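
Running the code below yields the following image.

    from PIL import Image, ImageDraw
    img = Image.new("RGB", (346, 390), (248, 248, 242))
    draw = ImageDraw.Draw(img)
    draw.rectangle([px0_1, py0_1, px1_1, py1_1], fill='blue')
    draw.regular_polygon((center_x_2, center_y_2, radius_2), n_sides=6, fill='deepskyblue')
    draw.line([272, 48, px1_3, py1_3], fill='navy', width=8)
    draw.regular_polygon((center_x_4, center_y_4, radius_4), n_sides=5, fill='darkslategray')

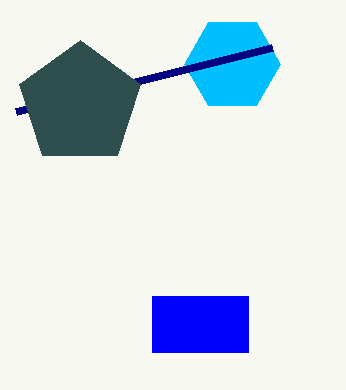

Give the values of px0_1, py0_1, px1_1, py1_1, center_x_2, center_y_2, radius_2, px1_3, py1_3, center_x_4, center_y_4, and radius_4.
px0_1 = 152
py0_1 = 296
px1_1 = 248
py1_1 = 352
center_x_2 = 232
center_y_2 = 64
radius_2 = 48
px1_3 = 16
py1_3 = 112
center_x_4 = 80
center_y_4 = 104
radius_4 = 64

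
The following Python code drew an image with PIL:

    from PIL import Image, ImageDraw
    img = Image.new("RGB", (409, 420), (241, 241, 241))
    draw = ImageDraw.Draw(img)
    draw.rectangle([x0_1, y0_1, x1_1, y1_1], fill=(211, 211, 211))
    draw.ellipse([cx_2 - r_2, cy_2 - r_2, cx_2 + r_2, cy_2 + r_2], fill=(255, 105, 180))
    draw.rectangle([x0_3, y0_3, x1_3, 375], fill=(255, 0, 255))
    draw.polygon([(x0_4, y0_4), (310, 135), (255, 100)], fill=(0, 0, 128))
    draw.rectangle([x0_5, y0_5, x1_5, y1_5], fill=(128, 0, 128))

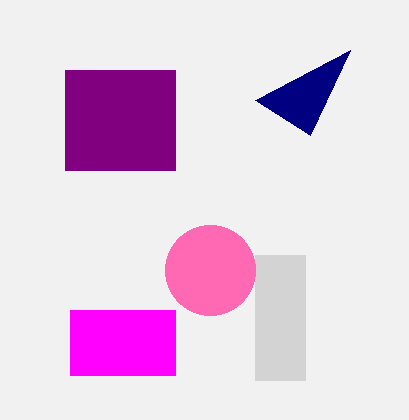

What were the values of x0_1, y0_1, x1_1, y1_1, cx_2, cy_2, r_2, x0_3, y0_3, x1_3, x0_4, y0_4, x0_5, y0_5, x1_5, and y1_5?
x0_1 = 255
y0_1 = 255
x1_1 = 305
y1_1 = 380
cx_2 = 210
cy_2 = 270
r_2 = 45
x0_3 = 70
y0_3 = 310
x1_3 = 175
x0_4 = 350
y0_4 = 50
x0_5 = 65
y0_5 = 70
x1_5 = 175
y1_5 = 170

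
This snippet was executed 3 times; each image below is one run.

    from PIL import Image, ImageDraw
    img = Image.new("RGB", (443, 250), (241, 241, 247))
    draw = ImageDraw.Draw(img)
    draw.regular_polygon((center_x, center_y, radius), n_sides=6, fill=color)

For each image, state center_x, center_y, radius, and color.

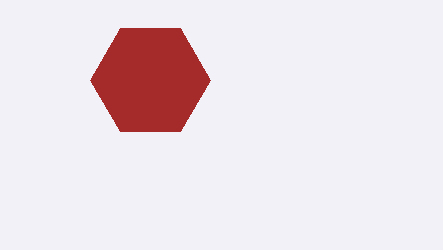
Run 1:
center_x = 150; center_y = 80; radius = 60; color = 'brown'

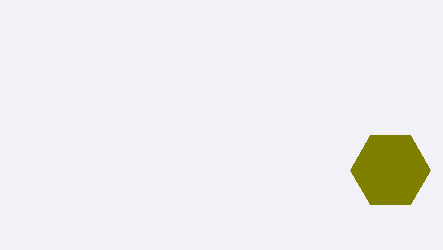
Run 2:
center_x = 390
center_y = 170
radius = 40
color = 'olive'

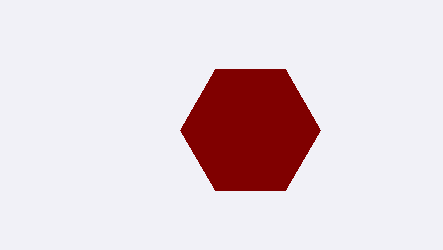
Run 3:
center_x = 250; center_y = 130; radius = 70; color = 'maroon'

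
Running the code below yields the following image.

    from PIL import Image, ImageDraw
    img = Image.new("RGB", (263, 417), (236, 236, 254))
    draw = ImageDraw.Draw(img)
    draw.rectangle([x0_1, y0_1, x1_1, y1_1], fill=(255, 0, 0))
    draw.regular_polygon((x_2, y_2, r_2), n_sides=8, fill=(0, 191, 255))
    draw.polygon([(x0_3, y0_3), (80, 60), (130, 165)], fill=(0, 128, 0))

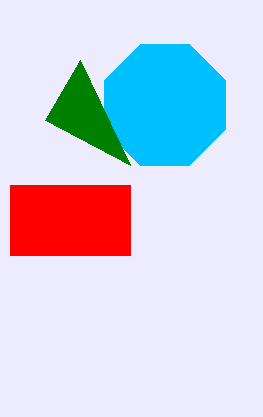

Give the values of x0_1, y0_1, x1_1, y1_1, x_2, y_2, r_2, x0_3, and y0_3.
x0_1 = 10, y0_1 = 185, x1_1 = 130, y1_1 = 255, x_2 = 165, y_2 = 105, r_2 = 65, x0_3 = 45, y0_3 = 120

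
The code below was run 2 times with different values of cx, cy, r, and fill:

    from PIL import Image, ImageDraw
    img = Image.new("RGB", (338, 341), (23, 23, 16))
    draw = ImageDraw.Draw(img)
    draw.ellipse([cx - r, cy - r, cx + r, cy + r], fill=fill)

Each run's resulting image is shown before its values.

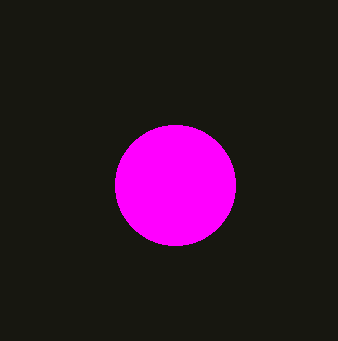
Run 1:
cx = 175; cy = 185; r = 60; fill = 'magenta'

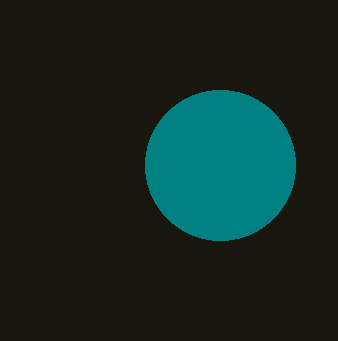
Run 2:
cx = 220
cy = 165
r = 75
fill = 'teal'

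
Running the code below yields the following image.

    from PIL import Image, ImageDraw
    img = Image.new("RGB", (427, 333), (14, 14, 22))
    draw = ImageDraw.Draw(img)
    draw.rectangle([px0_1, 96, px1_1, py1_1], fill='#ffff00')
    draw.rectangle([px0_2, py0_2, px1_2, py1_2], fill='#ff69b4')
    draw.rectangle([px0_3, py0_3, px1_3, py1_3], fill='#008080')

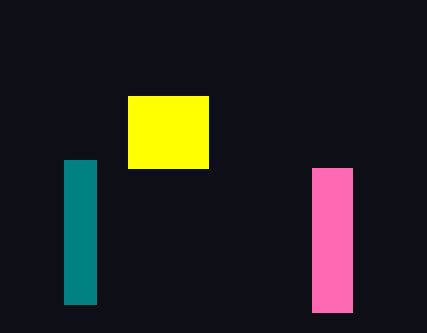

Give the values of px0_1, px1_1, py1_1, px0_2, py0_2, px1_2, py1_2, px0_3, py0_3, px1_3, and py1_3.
px0_1 = 128; px1_1 = 208; py1_1 = 168; px0_2 = 312; py0_2 = 168; px1_2 = 352; py1_2 = 312; px0_3 = 64; py0_3 = 160; px1_3 = 96; py1_3 = 304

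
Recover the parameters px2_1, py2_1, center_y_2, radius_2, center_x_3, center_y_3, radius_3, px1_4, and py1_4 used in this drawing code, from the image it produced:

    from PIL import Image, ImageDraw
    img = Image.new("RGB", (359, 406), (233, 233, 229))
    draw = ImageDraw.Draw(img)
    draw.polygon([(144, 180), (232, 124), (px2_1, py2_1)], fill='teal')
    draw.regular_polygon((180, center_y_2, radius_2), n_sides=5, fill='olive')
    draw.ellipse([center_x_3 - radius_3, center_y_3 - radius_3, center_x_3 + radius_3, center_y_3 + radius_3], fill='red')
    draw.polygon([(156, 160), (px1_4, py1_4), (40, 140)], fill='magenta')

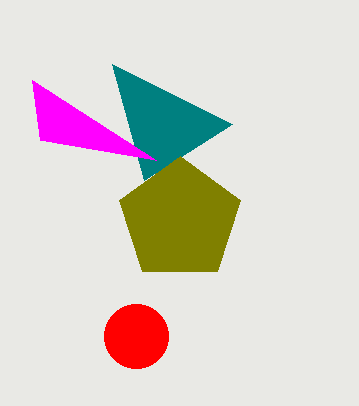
px2_1 = 112
py2_1 = 64
center_y_2 = 220
radius_2 = 64
center_x_3 = 136
center_y_3 = 336
radius_3 = 32
px1_4 = 32
py1_4 = 80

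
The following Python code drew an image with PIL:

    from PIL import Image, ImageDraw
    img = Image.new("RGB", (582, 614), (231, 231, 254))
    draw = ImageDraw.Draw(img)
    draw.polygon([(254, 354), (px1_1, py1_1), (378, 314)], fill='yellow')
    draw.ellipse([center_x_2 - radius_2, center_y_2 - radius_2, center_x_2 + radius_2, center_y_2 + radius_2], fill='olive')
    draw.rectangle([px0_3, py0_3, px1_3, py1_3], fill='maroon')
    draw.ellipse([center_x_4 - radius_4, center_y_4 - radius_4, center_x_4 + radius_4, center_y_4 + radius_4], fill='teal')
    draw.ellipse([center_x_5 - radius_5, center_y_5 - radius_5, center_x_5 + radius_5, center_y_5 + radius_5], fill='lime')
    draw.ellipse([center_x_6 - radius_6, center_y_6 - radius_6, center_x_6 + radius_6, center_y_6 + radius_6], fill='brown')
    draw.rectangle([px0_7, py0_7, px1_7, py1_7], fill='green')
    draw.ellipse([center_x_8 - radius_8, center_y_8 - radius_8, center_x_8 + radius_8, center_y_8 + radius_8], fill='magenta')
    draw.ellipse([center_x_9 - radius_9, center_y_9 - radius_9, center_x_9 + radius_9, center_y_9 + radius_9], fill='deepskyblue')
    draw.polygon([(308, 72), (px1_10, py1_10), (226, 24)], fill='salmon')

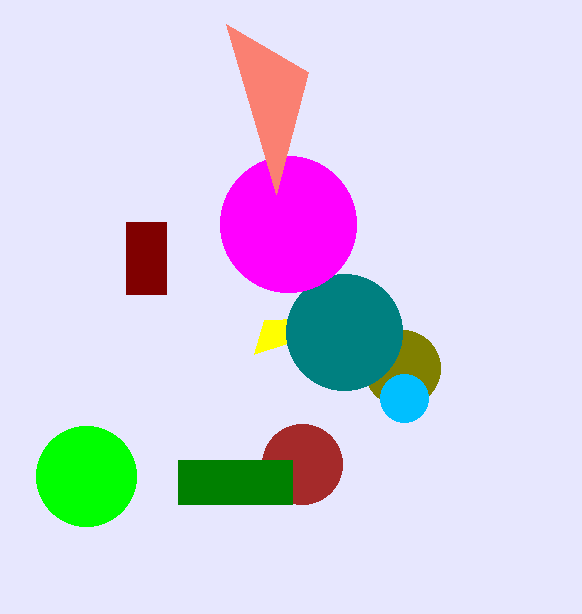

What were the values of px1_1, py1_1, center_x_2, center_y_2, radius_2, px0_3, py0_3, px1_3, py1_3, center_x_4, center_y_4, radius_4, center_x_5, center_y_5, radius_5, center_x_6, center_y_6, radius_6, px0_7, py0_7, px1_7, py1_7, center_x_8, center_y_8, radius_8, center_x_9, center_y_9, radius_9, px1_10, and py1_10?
px1_1 = 264; py1_1 = 320; center_x_2 = 402; center_y_2 = 368; radius_2 = 38; px0_3 = 126; py0_3 = 222; px1_3 = 166; py1_3 = 294; center_x_4 = 344; center_y_4 = 332; radius_4 = 58; center_x_5 = 86; center_y_5 = 476; radius_5 = 50; center_x_6 = 302; center_y_6 = 464; radius_6 = 40; px0_7 = 178; py0_7 = 460; px1_7 = 292; py1_7 = 504; center_x_8 = 288; center_y_8 = 224; radius_8 = 68; center_x_9 = 404; center_y_9 = 398; radius_9 = 24; px1_10 = 276; py1_10 = 194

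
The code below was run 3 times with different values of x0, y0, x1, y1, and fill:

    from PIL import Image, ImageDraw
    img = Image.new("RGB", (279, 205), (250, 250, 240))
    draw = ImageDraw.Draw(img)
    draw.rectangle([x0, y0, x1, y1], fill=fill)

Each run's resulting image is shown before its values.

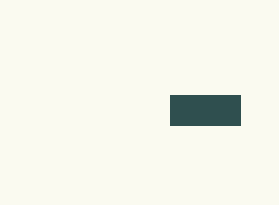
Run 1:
x0 = 170, y0 = 95, x1 = 240, y1 = 125, fill = 'darkslategray'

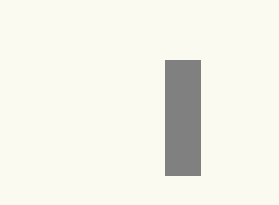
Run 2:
x0 = 165; y0 = 60; x1 = 200; y1 = 175; fill = 'gray'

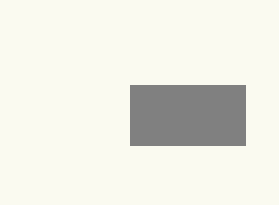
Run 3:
x0 = 130, y0 = 85, x1 = 245, y1 = 145, fill = 'gray'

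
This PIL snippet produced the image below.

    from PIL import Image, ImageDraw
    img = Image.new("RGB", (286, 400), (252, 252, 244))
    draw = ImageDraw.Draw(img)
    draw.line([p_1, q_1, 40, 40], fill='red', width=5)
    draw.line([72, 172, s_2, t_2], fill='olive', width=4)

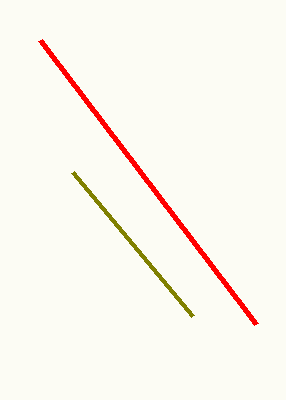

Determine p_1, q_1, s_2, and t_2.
p_1 = 256, q_1 = 324, s_2 = 192, t_2 = 316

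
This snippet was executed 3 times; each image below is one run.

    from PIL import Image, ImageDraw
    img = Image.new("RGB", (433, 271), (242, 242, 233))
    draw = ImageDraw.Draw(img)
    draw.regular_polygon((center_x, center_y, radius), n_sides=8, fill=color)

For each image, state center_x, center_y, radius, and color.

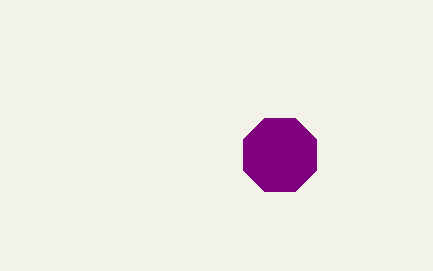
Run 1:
center_x = 280, center_y = 155, radius = 40, color = 'purple'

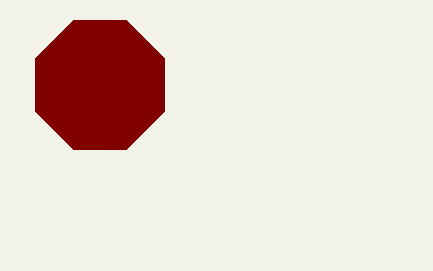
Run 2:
center_x = 100; center_y = 85; radius = 70; color = 'maroon'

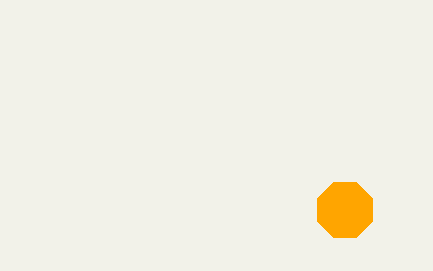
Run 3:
center_x = 345
center_y = 210
radius = 30
color = 'orange'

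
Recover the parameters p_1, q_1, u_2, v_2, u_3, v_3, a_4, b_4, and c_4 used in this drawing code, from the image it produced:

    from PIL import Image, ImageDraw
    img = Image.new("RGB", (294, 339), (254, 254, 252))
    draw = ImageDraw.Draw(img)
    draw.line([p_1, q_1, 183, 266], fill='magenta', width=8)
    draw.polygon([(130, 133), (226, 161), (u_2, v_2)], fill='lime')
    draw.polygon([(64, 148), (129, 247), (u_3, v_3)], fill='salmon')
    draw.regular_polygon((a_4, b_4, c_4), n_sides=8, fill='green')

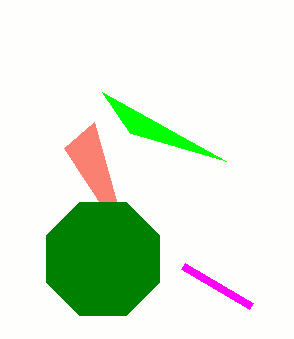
p_1 = 251
q_1 = 306
u_2 = 102
v_2 = 92
u_3 = 94
v_3 = 122
a_4 = 103
b_4 = 259
c_4 = 61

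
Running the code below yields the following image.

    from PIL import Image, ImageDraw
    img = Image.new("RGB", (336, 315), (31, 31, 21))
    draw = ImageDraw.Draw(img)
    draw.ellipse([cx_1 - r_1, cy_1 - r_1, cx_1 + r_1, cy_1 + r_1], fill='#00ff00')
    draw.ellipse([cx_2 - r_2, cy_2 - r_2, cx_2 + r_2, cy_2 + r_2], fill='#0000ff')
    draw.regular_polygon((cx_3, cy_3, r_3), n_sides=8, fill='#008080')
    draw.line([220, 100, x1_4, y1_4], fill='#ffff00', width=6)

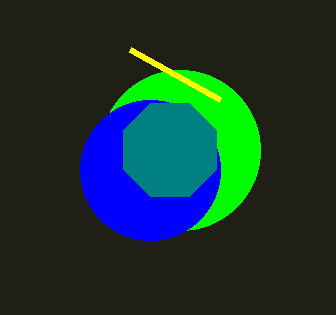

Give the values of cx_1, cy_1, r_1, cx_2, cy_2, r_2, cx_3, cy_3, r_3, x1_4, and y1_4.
cx_1 = 180; cy_1 = 150; r_1 = 80; cx_2 = 150; cy_2 = 170; r_2 = 70; cx_3 = 170; cy_3 = 150; r_3 = 50; x1_4 = 130; y1_4 = 50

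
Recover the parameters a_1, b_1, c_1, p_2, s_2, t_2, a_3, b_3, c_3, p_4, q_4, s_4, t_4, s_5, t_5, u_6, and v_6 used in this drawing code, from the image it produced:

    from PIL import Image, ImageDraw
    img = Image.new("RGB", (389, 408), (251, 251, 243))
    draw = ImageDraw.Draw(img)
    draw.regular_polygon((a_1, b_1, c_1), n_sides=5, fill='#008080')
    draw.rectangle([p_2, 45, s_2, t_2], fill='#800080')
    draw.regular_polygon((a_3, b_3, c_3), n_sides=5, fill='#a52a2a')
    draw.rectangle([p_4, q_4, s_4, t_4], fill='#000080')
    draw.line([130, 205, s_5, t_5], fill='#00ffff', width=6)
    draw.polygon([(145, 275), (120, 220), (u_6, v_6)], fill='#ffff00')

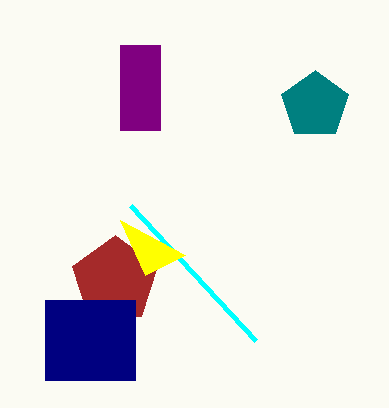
a_1 = 315, b_1 = 105, c_1 = 35, p_2 = 120, s_2 = 160, t_2 = 130, a_3 = 115, b_3 = 280, c_3 = 45, p_4 = 45, q_4 = 300, s_4 = 135, t_4 = 380, s_5 = 255, t_5 = 340, u_6 = 185, v_6 = 255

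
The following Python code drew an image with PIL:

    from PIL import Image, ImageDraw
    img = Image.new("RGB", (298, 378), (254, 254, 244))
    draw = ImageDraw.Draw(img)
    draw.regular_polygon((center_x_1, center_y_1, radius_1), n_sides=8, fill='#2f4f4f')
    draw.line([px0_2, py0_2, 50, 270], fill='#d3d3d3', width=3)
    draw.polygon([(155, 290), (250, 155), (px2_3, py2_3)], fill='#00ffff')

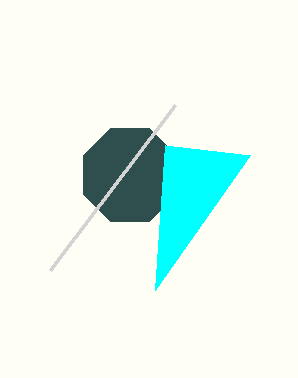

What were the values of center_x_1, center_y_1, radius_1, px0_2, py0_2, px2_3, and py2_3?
center_x_1 = 130
center_y_1 = 175
radius_1 = 50
px0_2 = 175
py0_2 = 105
px2_3 = 165
py2_3 = 145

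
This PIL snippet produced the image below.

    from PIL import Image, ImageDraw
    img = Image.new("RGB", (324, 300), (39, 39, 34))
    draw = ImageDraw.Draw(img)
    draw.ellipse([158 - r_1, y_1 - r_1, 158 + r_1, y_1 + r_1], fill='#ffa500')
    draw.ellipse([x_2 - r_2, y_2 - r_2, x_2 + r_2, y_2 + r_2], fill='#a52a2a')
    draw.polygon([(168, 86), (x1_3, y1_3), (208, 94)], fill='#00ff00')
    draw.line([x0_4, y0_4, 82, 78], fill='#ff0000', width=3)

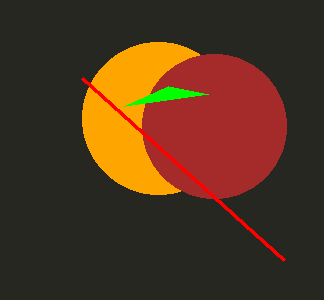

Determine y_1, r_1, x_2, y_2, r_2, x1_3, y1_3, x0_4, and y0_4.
y_1 = 118
r_1 = 76
x_2 = 214
y_2 = 126
r_2 = 72
x1_3 = 124
y1_3 = 106
x0_4 = 284
y0_4 = 260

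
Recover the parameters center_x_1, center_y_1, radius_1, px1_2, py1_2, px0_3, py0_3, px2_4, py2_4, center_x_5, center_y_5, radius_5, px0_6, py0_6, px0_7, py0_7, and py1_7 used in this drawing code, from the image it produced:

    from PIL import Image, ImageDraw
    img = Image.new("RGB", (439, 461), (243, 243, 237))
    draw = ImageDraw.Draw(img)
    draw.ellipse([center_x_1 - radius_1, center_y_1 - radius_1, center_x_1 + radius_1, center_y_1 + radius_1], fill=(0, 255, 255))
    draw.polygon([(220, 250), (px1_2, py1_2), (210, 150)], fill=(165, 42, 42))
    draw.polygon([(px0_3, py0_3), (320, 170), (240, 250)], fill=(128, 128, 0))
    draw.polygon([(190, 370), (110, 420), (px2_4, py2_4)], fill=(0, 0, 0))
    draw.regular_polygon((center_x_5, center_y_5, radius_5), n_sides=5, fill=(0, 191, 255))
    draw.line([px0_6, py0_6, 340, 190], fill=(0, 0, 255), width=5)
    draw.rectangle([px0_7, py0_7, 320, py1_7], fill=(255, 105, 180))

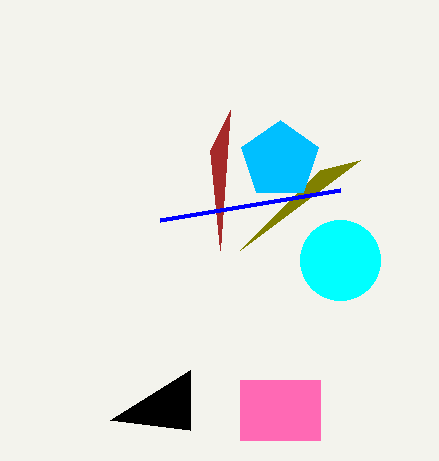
center_x_1 = 340, center_y_1 = 260, radius_1 = 40, px1_2 = 230, py1_2 = 110, px0_3 = 360, py0_3 = 160, px2_4 = 190, py2_4 = 430, center_x_5 = 280, center_y_5 = 160, radius_5 = 40, px0_6 = 160, py0_6 = 220, px0_7 = 240, py0_7 = 380, py1_7 = 440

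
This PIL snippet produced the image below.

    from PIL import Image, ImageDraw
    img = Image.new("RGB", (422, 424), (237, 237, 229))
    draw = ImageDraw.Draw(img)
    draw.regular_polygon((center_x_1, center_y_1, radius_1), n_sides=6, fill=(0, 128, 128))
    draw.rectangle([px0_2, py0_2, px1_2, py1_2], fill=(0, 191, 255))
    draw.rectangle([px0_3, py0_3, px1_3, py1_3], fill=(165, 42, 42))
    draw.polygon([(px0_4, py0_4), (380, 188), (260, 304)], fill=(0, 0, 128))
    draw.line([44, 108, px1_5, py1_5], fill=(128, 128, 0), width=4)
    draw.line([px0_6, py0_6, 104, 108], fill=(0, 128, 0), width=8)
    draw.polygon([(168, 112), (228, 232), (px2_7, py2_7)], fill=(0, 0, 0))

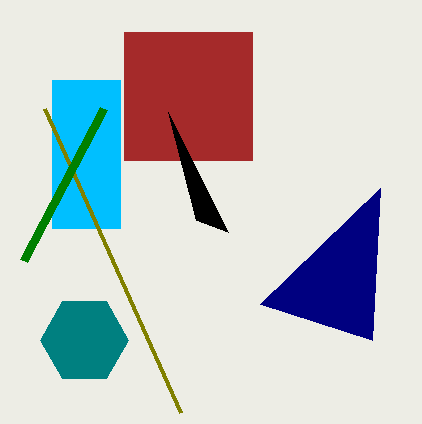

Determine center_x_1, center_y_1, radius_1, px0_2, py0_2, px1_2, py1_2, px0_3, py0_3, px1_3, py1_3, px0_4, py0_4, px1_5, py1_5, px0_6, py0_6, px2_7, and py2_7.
center_x_1 = 84
center_y_1 = 340
radius_1 = 44
px0_2 = 52
py0_2 = 80
px1_2 = 120
py1_2 = 228
px0_3 = 124
py0_3 = 32
px1_3 = 252
py1_3 = 160
px0_4 = 372
py0_4 = 340
px1_5 = 180
py1_5 = 412
px0_6 = 24
py0_6 = 260
px2_7 = 196
py2_7 = 220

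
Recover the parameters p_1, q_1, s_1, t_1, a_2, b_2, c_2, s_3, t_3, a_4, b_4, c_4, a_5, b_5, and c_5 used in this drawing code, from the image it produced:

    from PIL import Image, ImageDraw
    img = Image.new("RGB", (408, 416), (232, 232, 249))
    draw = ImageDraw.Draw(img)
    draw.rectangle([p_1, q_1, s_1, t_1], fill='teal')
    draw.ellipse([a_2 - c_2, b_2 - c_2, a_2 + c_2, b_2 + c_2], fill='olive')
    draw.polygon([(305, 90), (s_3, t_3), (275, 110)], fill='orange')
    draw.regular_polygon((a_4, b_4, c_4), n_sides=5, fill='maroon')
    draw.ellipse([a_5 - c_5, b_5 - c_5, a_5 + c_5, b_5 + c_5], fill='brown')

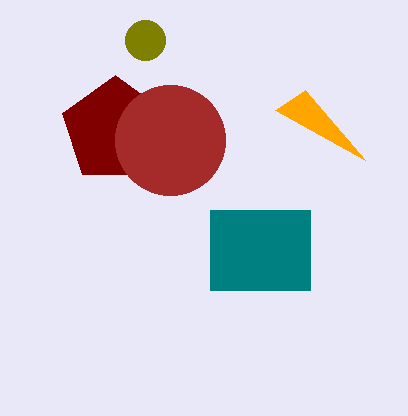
p_1 = 210; q_1 = 210; s_1 = 310; t_1 = 290; a_2 = 145; b_2 = 40; c_2 = 20; s_3 = 365; t_3 = 160; a_4 = 115; b_4 = 130; c_4 = 55; a_5 = 170; b_5 = 140; c_5 = 55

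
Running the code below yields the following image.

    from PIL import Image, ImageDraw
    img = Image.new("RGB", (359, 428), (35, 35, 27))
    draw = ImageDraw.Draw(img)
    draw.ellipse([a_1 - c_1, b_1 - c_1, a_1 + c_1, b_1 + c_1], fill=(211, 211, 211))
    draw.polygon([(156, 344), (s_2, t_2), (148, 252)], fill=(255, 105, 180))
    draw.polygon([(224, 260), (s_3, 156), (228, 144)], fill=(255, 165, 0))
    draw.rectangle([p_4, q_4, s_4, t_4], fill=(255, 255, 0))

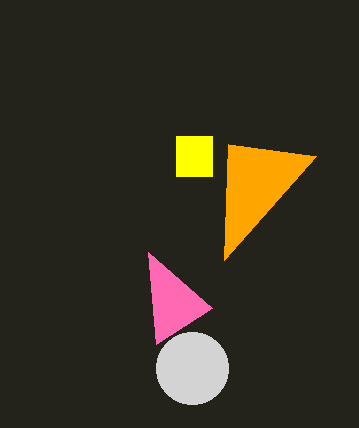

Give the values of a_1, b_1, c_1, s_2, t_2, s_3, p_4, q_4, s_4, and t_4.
a_1 = 192, b_1 = 368, c_1 = 36, s_2 = 212, t_2 = 308, s_3 = 316, p_4 = 176, q_4 = 136, s_4 = 212, t_4 = 176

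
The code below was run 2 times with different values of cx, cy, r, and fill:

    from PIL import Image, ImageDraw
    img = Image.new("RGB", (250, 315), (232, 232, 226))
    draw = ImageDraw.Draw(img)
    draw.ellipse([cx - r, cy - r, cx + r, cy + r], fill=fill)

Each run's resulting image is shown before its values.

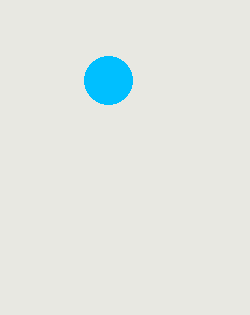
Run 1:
cx = 108; cy = 80; r = 24; fill = 'deepskyblue'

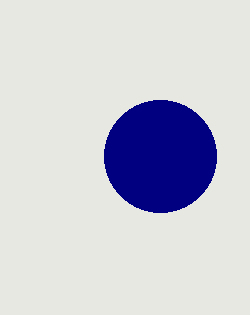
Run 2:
cx = 160; cy = 156; r = 56; fill = 'navy'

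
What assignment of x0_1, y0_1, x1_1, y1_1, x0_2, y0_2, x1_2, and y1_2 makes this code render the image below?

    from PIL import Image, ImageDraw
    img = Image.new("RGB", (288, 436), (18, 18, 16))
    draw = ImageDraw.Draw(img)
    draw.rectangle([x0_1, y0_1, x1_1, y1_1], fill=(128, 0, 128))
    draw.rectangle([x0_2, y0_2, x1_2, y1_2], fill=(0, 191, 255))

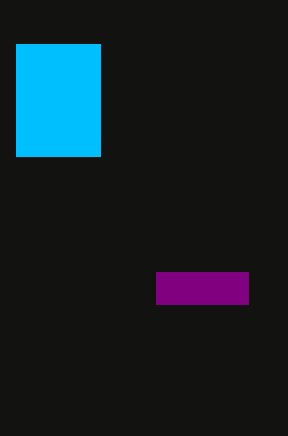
x0_1 = 156, y0_1 = 272, x1_1 = 248, y1_1 = 304, x0_2 = 16, y0_2 = 44, x1_2 = 100, y1_2 = 156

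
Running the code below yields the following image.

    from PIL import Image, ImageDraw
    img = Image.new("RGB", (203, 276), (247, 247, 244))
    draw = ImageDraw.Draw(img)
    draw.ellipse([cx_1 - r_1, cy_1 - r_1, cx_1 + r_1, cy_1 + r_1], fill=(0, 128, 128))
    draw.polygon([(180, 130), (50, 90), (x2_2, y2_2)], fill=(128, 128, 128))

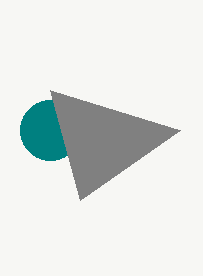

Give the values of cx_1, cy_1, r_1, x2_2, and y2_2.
cx_1 = 50
cy_1 = 130
r_1 = 30
x2_2 = 80
y2_2 = 200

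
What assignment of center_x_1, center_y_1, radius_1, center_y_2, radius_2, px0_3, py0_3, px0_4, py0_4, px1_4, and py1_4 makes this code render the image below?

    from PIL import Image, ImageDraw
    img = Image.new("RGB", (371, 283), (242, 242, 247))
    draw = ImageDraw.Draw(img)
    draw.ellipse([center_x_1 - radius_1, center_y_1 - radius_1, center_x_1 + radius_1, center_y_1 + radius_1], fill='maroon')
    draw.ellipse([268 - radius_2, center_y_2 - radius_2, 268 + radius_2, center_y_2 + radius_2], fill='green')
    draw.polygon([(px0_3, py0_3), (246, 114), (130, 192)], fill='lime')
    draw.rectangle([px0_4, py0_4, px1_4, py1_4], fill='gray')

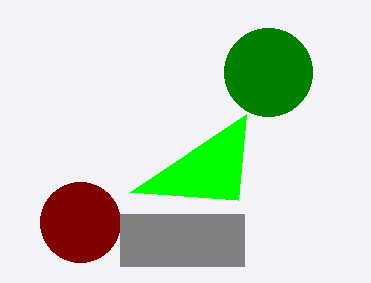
center_x_1 = 80, center_y_1 = 222, radius_1 = 40, center_y_2 = 72, radius_2 = 44, px0_3 = 238, py0_3 = 200, px0_4 = 120, py0_4 = 214, px1_4 = 244, py1_4 = 266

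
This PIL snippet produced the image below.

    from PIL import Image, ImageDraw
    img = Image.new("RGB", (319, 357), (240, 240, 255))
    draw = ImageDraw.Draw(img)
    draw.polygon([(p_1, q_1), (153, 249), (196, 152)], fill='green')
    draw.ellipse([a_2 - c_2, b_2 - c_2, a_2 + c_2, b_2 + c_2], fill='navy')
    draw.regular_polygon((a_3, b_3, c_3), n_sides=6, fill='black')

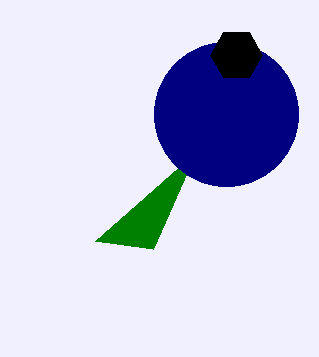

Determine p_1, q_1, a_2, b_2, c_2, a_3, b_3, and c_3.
p_1 = 95, q_1 = 241, a_2 = 226, b_2 = 114, c_2 = 72, a_3 = 236, b_3 = 55, c_3 = 26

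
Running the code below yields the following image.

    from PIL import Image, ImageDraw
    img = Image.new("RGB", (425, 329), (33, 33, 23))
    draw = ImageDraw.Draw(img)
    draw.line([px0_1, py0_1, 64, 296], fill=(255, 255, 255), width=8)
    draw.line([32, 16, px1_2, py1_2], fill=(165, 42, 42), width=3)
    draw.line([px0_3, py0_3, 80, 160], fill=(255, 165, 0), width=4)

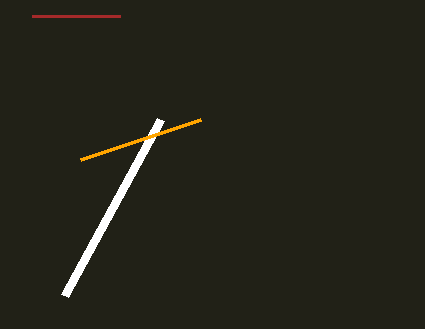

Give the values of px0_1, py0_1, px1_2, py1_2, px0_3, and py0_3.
px0_1 = 160, py0_1 = 120, px1_2 = 120, py1_2 = 16, px0_3 = 200, py0_3 = 120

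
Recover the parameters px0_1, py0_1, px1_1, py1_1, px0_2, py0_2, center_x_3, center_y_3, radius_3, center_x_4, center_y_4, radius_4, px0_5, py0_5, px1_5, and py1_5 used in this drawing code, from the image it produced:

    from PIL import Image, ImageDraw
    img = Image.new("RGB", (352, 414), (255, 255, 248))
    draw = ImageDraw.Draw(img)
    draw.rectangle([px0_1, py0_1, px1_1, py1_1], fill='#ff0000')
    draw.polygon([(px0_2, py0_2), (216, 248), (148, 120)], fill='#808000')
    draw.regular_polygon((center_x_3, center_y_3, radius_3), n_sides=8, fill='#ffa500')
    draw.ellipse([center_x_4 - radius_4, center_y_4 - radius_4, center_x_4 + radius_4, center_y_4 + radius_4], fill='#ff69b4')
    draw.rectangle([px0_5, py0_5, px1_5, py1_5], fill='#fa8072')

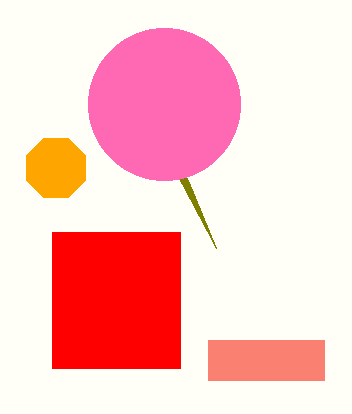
px0_1 = 52; py0_1 = 232; px1_1 = 180; py1_1 = 368; px0_2 = 188; py0_2 = 180; center_x_3 = 56; center_y_3 = 168; radius_3 = 32; center_x_4 = 164; center_y_4 = 104; radius_4 = 76; px0_5 = 208; py0_5 = 340; px1_5 = 324; py1_5 = 380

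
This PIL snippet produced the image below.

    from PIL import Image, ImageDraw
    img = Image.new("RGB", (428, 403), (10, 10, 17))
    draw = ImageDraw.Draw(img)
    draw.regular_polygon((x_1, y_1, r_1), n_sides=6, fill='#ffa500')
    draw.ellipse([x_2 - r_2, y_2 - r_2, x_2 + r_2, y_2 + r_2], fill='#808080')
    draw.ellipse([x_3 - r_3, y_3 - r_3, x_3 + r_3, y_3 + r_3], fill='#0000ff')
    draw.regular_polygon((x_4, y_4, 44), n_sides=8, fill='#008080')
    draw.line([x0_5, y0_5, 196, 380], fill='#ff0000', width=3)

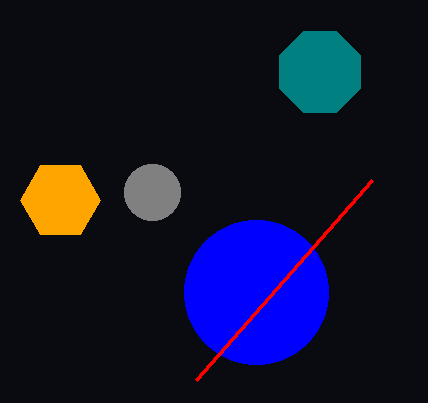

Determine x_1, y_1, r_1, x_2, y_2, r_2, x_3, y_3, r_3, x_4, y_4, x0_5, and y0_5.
x_1 = 60; y_1 = 200; r_1 = 40; x_2 = 152; y_2 = 192; r_2 = 28; x_3 = 256; y_3 = 292; r_3 = 72; x_4 = 320; y_4 = 72; x0_5 = 372; y0_5 = 180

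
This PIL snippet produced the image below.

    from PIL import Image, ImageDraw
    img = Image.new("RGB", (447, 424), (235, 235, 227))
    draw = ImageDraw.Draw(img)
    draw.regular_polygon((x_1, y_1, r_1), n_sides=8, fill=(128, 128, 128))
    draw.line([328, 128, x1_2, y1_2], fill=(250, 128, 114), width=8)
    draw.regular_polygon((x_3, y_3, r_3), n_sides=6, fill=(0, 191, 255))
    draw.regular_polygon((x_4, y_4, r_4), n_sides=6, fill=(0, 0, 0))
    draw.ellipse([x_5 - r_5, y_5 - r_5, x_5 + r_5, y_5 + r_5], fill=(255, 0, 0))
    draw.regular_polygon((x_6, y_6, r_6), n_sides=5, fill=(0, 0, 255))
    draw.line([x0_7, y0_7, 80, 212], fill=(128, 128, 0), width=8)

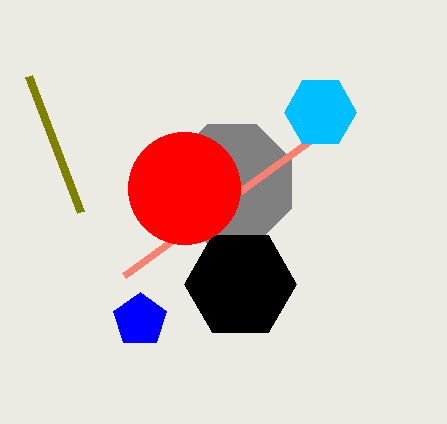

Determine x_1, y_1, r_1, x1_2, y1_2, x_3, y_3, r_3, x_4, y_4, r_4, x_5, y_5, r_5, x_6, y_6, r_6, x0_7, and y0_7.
x_1 = 232, y_1 = 184, r_1 = 64, x1_2 = 124, y1_2 = 276, x_3 = 320, y_3 = 112, r_3 = 36, x_4 = 240, y_4 = 284, r_4 = 56, x_5 = 184, y_5 = 188, r_5 = 56, x_6 = 140, y_6 = 320, r_6 = 28, x0_7 = 28, y0_7 = 76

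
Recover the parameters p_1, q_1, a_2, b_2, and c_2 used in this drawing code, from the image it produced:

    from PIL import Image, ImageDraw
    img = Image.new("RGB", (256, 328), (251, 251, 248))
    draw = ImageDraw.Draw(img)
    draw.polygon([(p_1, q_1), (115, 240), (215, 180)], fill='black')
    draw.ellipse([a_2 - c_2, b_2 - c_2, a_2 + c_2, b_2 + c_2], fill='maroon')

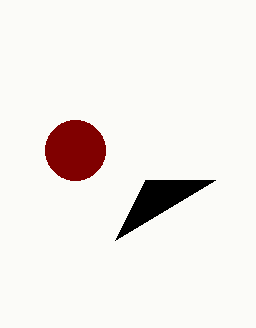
p_1 = 145
q_1 = 180
a_2 = 75
b_2 = 150
c_2 = 30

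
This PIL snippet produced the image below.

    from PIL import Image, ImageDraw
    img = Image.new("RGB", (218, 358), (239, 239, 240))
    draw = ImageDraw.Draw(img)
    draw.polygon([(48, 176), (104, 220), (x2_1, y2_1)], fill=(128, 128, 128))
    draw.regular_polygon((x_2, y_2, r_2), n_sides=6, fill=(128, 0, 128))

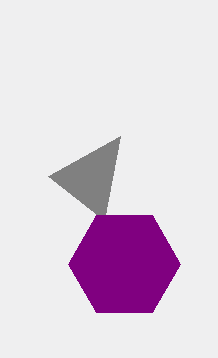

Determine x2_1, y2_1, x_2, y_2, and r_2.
x2_1 = 120; y2_1 = 136; x_2 = 124; y_2 = 264; r_2 = 56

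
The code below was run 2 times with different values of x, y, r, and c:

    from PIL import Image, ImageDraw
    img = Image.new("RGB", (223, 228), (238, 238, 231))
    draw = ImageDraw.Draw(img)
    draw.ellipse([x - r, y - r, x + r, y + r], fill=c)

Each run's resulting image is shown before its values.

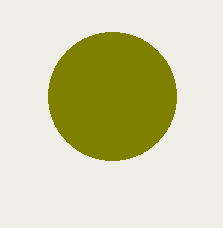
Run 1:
x = 112; y = 96; r = 64; c = 'olive'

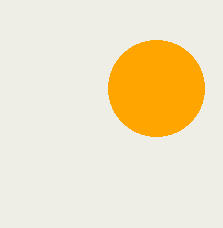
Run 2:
x = 156
y = 88
r = 48
c = 'orange'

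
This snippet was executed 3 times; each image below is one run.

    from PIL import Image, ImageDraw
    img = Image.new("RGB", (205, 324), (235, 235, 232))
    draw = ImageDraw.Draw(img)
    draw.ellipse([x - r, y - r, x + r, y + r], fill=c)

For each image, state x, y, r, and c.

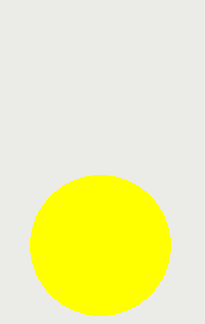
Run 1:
x = 100; y = 245; r = 70; c = 'yellow'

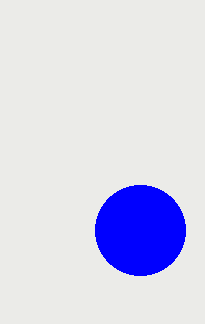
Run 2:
x = 140, y = 230, r = 45, c = 'blue'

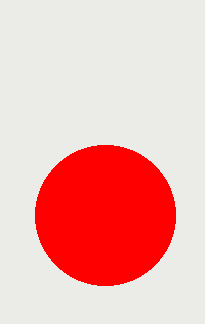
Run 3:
x = 105, y = 215, r = 70, c = 'red'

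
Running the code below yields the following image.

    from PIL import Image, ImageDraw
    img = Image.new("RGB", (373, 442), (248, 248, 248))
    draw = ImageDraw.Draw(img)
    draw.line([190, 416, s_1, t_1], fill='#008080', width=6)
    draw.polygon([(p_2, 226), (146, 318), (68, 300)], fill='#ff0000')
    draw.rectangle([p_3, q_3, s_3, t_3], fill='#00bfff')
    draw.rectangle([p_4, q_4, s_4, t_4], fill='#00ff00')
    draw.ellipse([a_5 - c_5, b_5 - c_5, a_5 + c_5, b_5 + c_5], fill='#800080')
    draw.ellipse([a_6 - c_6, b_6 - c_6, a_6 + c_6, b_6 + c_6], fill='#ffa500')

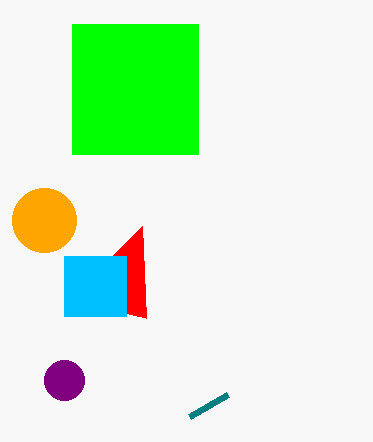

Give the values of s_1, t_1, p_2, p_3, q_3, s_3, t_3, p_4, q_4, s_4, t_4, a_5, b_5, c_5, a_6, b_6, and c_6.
s_1 = 228
t_1 = 394
p_2 = 142
p_3 = 64
q_3 = 256
s_3 = 126
t_3 = 316
p_4 = 72
q_4 = 24
s_4 = 198
t_4 = 154
a_5 = 64
b_5 = 380
c_5 = 20
a_6 = 44
b_6 = 220
c_6 = 32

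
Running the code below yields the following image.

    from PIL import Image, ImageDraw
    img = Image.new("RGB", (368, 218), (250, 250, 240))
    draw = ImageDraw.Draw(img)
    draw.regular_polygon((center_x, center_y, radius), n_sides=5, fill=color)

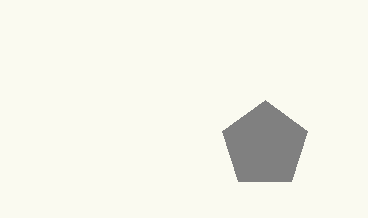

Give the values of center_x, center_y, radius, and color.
center_x = 265, center_y = 145, radius = 45, color = 'gray'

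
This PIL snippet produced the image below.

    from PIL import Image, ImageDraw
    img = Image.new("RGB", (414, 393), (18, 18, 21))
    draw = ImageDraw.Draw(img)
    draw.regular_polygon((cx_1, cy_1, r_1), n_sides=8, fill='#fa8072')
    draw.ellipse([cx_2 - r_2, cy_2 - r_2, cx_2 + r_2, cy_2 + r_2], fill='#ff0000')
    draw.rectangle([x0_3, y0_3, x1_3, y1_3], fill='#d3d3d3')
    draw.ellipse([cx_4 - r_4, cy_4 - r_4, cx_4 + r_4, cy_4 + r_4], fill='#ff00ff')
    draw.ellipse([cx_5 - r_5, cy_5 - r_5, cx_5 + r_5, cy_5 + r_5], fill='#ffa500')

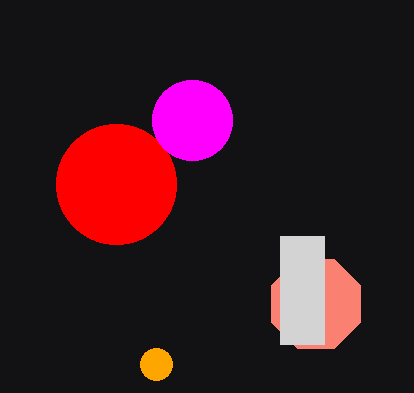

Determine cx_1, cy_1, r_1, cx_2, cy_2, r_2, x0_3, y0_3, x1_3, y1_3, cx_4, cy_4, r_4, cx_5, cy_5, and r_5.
cx_1 = 316; cy_1 = 304; r_1 = 48; cx_2 = 116; cy_2 = 184; r_2 = 60; x0_3 = 280; y0_3 = 236; x1_3 = 324; y1_3 = 344; cx_4 = 192; cy_4 = 120; r_4 = 40; cx_5 = 156; cy_5 = 364; r_5 = 16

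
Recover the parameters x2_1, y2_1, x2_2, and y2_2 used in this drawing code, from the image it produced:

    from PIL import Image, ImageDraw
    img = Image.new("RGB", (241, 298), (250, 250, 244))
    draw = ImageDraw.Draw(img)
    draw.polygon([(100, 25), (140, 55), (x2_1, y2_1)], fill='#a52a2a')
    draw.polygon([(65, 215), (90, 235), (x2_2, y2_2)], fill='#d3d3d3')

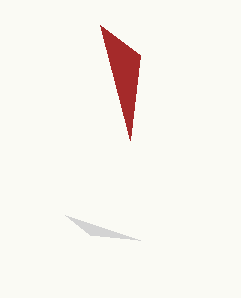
x2_1 = 130
y2_1 = 140
x2_2 = 140
y2_2 = 240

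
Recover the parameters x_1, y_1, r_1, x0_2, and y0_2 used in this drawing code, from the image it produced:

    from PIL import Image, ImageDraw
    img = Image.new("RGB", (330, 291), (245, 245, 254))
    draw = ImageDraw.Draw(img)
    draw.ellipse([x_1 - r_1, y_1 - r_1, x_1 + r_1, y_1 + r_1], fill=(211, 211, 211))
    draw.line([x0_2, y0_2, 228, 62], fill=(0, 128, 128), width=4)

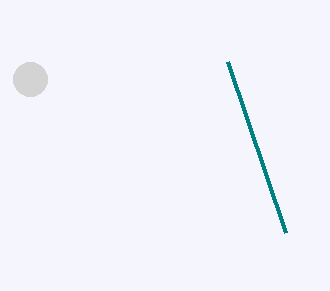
x_1 = 30; y_1 = 79; r_1 = 17; x0_2 = 286; y0_2 = 233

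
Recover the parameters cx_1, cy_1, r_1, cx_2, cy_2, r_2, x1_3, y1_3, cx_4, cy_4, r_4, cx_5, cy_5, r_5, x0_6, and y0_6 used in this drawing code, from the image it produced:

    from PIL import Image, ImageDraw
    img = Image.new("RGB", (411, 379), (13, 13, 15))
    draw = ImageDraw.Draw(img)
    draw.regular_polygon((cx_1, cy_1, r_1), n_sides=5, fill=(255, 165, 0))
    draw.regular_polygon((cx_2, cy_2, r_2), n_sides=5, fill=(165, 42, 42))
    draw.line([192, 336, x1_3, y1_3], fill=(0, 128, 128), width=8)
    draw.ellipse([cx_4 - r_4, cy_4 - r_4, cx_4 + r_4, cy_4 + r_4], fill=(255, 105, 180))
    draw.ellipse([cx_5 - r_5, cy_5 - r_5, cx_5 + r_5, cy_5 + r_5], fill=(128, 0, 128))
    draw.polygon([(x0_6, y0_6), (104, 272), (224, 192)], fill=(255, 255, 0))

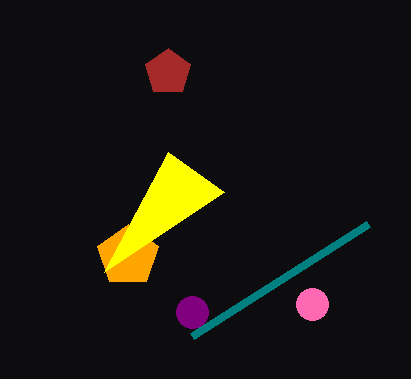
cx_1 = 128
cy_1 = 256
r_1 = 32
cx_2 = 168
cy_2 = 72
r_2 = 24
x1_3 = 368
y1_3 = 224
cx_4 = 312
cy_4 = 304
r_4 = 16
cx_5 = 192
cy_5 = 312
r_5 = 16
x0_6 = 168
y0_6 = 152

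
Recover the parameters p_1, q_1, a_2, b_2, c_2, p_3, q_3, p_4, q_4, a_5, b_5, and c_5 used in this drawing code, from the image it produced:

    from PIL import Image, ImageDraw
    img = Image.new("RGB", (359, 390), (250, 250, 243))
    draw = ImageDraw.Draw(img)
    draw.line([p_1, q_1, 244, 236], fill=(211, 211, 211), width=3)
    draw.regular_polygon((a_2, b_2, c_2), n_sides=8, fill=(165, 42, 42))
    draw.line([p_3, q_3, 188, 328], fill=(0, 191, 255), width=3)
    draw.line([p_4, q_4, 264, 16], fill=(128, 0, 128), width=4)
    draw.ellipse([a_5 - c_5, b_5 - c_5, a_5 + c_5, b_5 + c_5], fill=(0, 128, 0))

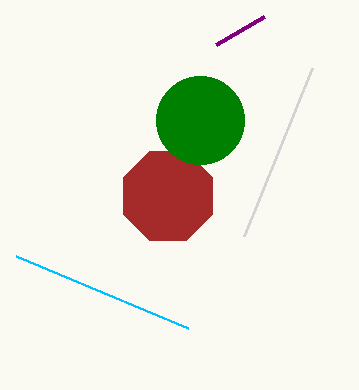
p_1 = 312
q_1 = 68
a_2 = 168
b_2 = 196
c_2 = 48
p_3 = 16
q_3 = 256
p_4 = 216
q_4 = 44
a_5 = 200
b_5 = 120
c_5 = 44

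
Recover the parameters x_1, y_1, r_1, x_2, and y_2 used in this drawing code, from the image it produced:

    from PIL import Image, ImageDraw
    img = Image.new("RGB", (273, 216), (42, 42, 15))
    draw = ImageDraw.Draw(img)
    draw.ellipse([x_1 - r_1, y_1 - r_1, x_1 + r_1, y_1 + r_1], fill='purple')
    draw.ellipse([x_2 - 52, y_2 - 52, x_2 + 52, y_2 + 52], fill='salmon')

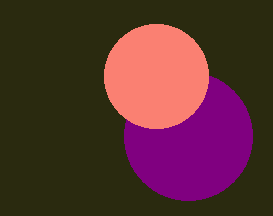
x_1 = 188, y_1 = 136, r_1 = 64, x_2 = 156, y_2 = 76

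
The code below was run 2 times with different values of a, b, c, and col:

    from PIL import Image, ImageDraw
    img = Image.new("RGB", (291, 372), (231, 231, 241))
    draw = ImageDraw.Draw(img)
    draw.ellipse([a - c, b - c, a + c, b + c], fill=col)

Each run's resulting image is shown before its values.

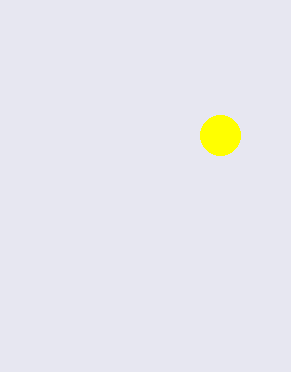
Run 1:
a = 220, b = 135, c = 20, col = 'yellow'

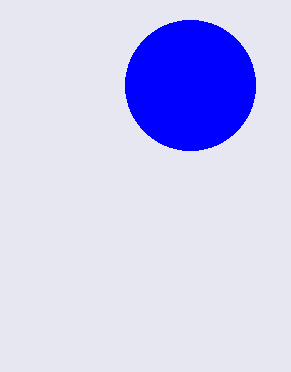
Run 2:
a = 190
b = 85
c = 65
col = 'blue'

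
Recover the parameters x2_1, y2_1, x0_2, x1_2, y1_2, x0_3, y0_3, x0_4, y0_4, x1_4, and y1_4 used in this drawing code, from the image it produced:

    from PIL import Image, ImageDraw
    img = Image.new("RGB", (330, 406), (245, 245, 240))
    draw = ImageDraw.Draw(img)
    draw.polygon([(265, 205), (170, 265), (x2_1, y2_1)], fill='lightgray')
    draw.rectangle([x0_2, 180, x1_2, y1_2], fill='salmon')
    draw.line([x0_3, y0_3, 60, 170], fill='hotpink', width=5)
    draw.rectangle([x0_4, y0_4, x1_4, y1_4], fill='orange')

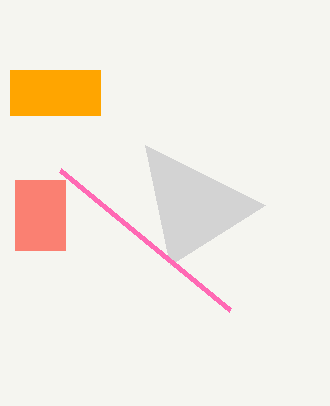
x2_1 = 145, y2_1 = 145, x0_2 = 15, x1_2 = 65, y1_2 = 250, x0_3 = 230, y0_3 = 310, x0_4 = 10, y0_4 = 70, x1_4 = 100, y1_4 = 115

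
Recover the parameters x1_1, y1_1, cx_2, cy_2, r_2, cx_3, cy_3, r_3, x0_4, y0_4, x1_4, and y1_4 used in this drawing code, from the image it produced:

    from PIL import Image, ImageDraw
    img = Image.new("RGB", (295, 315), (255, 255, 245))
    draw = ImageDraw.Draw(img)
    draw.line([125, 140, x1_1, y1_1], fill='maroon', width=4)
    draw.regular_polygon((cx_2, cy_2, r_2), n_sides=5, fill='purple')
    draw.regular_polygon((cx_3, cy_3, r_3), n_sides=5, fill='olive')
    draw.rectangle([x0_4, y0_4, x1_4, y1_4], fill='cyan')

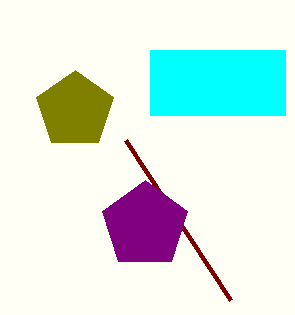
x1_1 = 230, y1_1 = 300, cx_2 = 145, cy_2 = 225, r_2 = 45, cx_3 = 75, cy_3 = 110, r_3 = 40, x0_4 = 150, y0_4 = 50, x1_4 = 285, y1_4 = 115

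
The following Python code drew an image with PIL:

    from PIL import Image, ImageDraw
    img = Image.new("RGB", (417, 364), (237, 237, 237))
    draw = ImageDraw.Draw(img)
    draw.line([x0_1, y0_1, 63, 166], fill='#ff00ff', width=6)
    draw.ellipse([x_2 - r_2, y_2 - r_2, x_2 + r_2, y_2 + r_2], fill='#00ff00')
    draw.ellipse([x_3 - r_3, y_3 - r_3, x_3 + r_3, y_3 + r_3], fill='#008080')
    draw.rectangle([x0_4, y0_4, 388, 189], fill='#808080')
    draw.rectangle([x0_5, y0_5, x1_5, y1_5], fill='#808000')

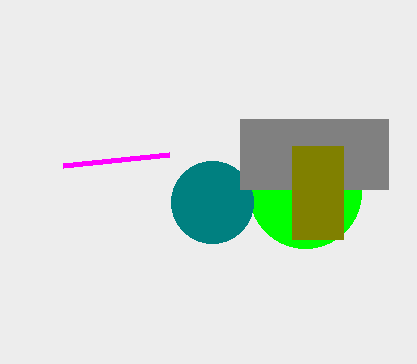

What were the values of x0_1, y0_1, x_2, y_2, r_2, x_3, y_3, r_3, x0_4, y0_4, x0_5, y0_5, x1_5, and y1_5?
x0_1 = 169, y0_1 = 155, x_2 = 305, y_2 = 192, r_2 = 56, x_3 = 212, y_3 = 202, r_3 = 41, x0_4 = 240, y0_4 = 119, x0_5 = 292, y0_5 = 146, x1_5 = 343, y1_5 = 239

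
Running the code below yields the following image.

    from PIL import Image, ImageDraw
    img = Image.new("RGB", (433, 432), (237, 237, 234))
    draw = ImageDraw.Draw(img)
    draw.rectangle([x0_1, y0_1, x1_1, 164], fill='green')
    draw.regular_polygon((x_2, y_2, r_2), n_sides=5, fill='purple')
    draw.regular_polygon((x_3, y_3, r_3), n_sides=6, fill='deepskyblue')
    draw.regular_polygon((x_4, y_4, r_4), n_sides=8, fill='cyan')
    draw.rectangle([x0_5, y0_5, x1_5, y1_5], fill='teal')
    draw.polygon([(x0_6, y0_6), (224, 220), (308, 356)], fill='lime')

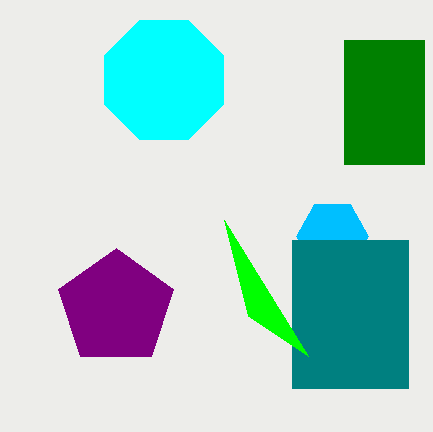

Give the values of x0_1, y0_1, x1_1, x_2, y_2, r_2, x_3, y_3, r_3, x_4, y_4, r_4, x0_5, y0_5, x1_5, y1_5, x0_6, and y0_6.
x0_1 = 344, y0_1 = 40, x1_1 = 424, x_2 = 116, y_2 = 308, r_2 = 60, x_3 = 332, y_3 = 236, r_3 = 36, x_4 = 164, y_4 = 80, r_4 = 64, x0_5 = 292, y0_5 = 240, x1_5 = 408, y1_5 = 388, x0_6 = 248, y0_6 = 316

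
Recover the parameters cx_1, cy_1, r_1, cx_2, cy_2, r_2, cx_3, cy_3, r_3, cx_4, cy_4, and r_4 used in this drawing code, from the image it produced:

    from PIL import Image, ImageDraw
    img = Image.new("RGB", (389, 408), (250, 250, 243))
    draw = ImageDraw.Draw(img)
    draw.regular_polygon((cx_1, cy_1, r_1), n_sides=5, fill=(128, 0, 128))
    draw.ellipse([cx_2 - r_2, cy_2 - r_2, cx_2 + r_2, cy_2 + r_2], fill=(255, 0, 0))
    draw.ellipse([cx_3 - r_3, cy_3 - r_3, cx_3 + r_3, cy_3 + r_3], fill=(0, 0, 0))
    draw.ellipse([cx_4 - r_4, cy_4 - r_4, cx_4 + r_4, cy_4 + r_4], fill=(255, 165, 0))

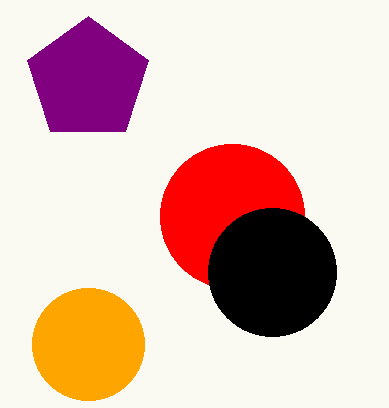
cx_1 = 88; cy_1 = 80; r_1 = 64; cx_2 = 232; cy_2 = 216; r_2 = 72; cx_3 = 272; cy_3 = 272; r_3 = 64; cx_4 = 88; cy_4 = 344; r_4 = 56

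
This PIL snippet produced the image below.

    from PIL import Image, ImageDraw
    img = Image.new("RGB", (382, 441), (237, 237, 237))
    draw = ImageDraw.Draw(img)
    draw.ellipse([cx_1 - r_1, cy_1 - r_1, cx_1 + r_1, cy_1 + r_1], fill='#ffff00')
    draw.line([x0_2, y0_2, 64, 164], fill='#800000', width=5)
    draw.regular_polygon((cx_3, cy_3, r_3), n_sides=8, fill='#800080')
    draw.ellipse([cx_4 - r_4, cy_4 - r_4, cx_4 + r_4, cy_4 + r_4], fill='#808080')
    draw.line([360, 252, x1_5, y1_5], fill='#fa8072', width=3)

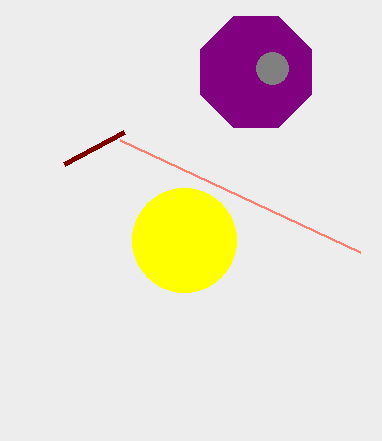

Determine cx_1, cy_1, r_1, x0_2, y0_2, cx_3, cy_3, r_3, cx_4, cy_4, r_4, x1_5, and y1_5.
cx_1 = 184, cy_1 = 240, r_1 = 52, x0_2 = 124, y0_2 = 132, cx_3 = 256, cy_3 = 72, r_3 = 60, cx_4 = 272, cy_4 = 68, r_4 = 16, x1_5 = 120, y1_5 = 140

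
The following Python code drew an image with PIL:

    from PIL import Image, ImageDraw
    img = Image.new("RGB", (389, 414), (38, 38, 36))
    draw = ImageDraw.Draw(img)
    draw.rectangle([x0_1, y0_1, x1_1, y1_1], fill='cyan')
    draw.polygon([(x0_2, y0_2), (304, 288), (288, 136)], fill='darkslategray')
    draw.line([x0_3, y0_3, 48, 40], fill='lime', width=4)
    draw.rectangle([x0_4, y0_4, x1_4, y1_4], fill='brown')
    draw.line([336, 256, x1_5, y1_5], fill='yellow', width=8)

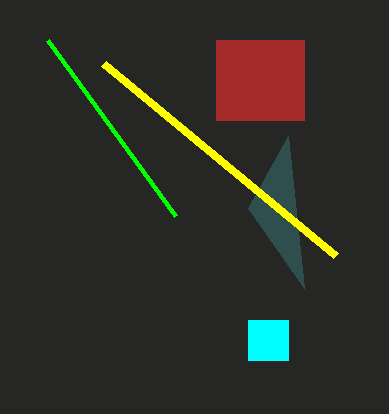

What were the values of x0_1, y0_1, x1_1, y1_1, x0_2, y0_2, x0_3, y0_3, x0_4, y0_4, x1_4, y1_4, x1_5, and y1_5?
x0_1 = 248
y0_1 = 320
x1_1 = 288
y1_1 = 360
x0_2 = 248
y0_2 = 208
x0_3 = 176
y0_3 = 216
x0_4 = 216
y0_4 = 40
x1_4 = 304
y1_4 = 120
x1_5 = 104
y1_5 = 64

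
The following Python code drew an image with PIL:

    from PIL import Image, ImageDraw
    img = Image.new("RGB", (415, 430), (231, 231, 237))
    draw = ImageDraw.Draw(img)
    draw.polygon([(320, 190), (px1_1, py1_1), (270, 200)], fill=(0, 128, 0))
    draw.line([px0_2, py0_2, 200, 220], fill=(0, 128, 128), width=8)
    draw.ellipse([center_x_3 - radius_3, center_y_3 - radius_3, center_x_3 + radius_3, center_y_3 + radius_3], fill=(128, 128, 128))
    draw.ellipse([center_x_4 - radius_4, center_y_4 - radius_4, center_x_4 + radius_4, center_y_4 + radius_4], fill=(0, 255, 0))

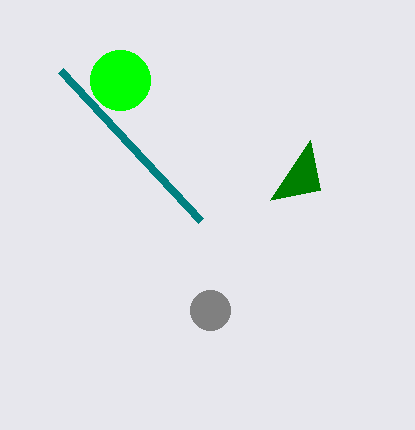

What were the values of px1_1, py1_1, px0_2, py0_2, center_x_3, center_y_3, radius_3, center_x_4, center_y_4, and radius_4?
px1_1 = 310, py1_1 = 140, px0_2 = 60, py0_2 = 70, center_x_3 = 210, center_y_3 = 310, radius_3 = 20, center_x_4 = 120, center_y_4 = 80, radius_4 = 30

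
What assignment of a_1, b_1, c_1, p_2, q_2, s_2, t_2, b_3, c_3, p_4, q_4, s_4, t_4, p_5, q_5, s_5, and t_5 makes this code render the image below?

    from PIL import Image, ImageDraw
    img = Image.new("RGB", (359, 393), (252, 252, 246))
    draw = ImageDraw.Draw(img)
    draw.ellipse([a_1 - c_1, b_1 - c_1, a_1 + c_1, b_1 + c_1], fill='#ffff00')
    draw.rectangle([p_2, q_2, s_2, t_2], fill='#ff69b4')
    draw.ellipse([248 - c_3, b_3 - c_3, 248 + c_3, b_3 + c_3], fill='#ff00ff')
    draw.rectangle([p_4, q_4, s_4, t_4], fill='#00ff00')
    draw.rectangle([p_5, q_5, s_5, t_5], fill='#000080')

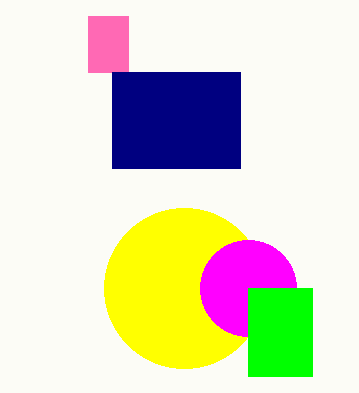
a_1 = 184, b_1 = 288, c_1 = 80, p_2 = 88, q_2 = 16, s_2 = 128, t_2 = 72, b_3 = 288, c_3 = 48, p_4 = 248, q_4 = 288, s_4 = 312, t_4 = 376, p_5 = 112, q_5 = 72, s_5 = 240, t_5 = 168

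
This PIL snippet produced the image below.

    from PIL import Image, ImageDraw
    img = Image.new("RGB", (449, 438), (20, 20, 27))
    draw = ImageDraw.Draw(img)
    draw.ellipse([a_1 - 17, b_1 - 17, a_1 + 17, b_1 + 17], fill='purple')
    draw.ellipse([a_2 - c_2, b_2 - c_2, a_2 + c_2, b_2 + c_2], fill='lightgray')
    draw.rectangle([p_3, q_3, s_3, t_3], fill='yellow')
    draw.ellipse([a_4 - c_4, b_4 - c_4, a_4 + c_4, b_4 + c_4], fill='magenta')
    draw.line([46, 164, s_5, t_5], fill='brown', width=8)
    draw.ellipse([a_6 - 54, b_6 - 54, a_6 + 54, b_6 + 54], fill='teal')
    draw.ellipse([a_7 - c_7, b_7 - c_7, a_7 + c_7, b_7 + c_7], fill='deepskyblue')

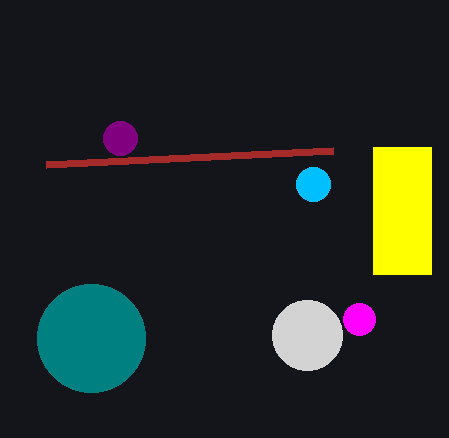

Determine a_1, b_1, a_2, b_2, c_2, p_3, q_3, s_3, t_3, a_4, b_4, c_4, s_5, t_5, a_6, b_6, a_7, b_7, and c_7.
a_1 = 120
b_1 = 138
a_2 = 307
b_2 = 335
c_2 = 35
p_3 = 373
q_3 = 147
s_3 = 431
t_3 = 274
a_4 = 359
b_4 = 319
c_4 = 16
s_5 = 333
t_5 = 150
a_6 = 91
b_6 = 338
a_7 = 313
b_7 = 184
c_7 = 17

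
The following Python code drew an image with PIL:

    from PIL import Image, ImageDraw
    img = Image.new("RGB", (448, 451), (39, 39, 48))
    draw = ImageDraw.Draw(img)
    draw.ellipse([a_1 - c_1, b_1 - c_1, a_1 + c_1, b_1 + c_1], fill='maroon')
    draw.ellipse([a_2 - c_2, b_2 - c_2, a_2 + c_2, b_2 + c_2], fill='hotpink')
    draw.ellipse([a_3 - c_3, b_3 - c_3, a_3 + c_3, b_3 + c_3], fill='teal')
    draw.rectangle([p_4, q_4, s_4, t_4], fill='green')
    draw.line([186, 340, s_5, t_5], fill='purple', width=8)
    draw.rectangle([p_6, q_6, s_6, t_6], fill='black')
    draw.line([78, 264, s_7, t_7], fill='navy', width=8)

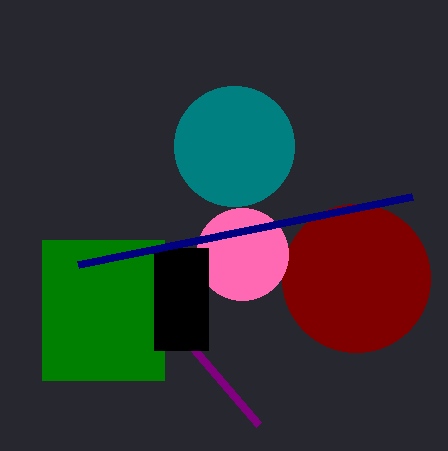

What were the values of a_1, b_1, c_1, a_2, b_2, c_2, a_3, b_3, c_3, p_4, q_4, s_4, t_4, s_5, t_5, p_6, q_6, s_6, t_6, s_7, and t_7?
a_1 = 356
b_1 = 278
c_1 = 74
a_2 = 242
b_2 = 254
c_2 = 46
a_3 = 234
b_3 = 146
c_3 = 60
p_4 = 42
q_4 = 240
s_4 = 164
t_4 = 380
s_5 = 258
t_5 = 424
p_6 = 154
q_6 = 248
s_6 = 208
t_6 = 350
s_7 = 412
t_7 = 196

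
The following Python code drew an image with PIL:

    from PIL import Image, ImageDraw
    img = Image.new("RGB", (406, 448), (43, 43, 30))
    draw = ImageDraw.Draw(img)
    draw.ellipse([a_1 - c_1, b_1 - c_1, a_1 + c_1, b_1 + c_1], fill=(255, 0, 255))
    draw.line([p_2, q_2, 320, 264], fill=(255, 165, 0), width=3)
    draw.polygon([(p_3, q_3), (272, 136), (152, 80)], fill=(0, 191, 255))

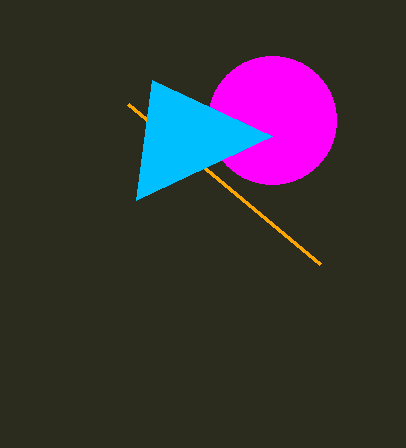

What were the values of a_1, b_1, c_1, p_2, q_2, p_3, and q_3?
a_1 = 272
b_1 = 120
c_1 = 64
p_2 = 128
q_2 = 104
p_3 = 136
q_3 = 200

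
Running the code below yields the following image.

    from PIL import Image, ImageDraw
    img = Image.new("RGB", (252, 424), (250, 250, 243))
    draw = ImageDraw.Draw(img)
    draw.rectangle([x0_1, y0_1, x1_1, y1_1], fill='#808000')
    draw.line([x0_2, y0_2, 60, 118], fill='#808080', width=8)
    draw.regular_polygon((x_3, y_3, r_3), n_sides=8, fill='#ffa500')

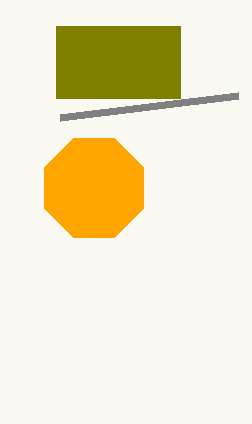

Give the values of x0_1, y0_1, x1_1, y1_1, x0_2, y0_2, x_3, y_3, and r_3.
x0_1 = 56; y0_1 = 26; x1_1 = 180; y1_1 = 98; x0_2 = 238; y0_2 = 96; x_3 = 94; y_3 = 188; r_3 = 54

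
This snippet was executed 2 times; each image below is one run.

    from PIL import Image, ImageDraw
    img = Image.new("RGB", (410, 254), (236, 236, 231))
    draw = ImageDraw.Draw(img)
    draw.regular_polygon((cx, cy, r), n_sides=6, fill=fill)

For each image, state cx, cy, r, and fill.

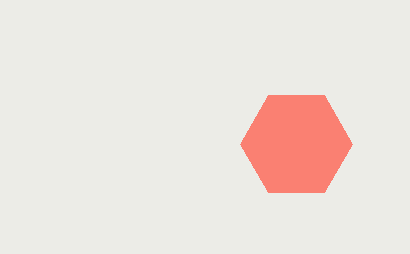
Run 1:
cx = 296, cy = 144, r = 56, fill = 'salmon'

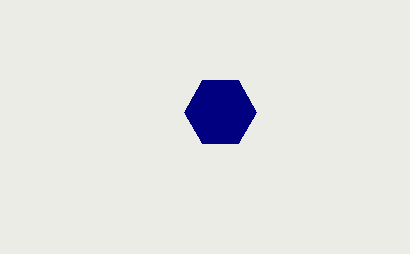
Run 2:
cx = 220, cy = 112, r = 36, fill = 'navy'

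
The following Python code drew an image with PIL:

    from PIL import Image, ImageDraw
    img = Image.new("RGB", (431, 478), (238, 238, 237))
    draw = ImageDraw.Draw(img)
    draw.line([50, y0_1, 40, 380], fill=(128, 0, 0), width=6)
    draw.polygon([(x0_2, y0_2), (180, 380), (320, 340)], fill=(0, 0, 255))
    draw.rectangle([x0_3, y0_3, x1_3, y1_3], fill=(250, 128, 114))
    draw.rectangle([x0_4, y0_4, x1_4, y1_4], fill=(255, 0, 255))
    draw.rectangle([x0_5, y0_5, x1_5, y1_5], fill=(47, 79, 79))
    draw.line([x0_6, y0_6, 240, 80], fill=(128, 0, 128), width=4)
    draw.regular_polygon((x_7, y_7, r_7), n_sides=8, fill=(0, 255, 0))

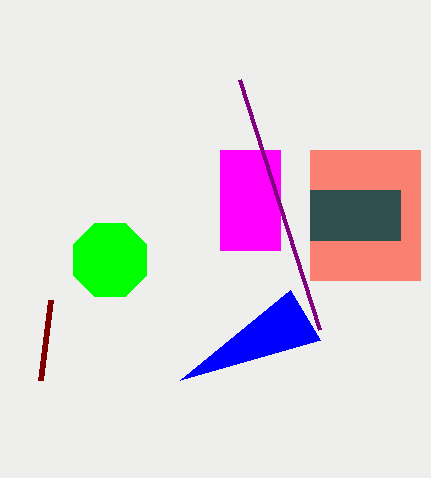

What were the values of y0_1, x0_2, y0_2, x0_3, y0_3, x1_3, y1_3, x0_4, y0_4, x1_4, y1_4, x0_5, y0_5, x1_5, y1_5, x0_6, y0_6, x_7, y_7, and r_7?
y0_1 = 300, x0_2 = 290, y0_2 = 290, x0_3 = 310, y0_3 = 150, x1_3 = 420, y1_3 = 280, x0_4 = 220, y0_4 = 150, x1_4 = 280, y1_4 = 250, x0_5 = 310, y0_5 = 190, x1_5 = 400, y1_5 = 240, x0_6 = 320, y0_6 = 330, x_7 = 110, y_7 = 260, r_7 = 40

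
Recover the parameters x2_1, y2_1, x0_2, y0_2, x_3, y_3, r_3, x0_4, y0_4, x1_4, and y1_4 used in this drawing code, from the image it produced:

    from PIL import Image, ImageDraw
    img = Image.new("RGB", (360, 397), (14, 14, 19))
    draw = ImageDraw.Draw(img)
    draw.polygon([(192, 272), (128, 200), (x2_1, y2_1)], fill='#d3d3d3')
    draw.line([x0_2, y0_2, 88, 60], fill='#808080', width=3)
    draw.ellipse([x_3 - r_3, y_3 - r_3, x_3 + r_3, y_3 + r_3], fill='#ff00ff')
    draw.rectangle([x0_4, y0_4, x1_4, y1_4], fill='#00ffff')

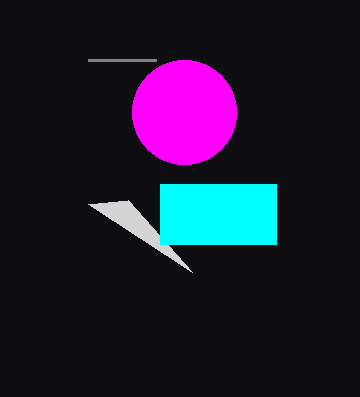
x2_1 = 88
y2_1 = 204
x0_2 = 156
y0_2 = 60
x_3 = 184
y_3 = 112
r_3 = 52
x0_4 = 160
y0_4 = 184
x1_4 = 276
y1_4 = 244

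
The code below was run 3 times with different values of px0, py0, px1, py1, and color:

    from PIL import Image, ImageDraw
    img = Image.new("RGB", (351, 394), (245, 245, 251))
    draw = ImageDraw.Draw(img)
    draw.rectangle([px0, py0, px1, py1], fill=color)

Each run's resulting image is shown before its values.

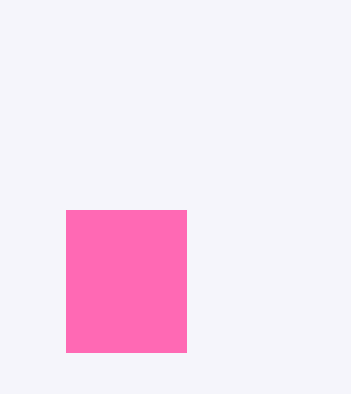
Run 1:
px0 = 66
py0 = 210
px1 = 186
py1 = 352
color = 'hotpink'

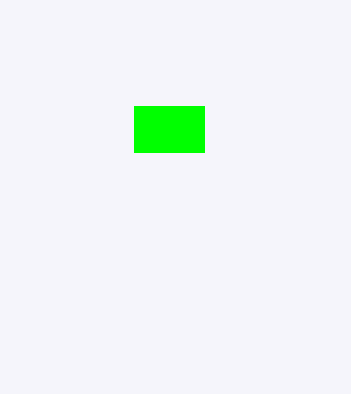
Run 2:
px0 = 134, py0 = 106, px1 = 204, py1 = 152, color = 'lime'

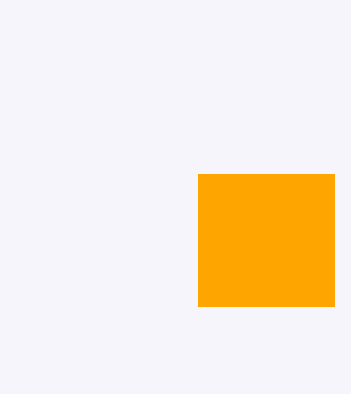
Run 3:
px0 = 198, py0 = 174, px1 = 334, py1 = 306, color = 'orange'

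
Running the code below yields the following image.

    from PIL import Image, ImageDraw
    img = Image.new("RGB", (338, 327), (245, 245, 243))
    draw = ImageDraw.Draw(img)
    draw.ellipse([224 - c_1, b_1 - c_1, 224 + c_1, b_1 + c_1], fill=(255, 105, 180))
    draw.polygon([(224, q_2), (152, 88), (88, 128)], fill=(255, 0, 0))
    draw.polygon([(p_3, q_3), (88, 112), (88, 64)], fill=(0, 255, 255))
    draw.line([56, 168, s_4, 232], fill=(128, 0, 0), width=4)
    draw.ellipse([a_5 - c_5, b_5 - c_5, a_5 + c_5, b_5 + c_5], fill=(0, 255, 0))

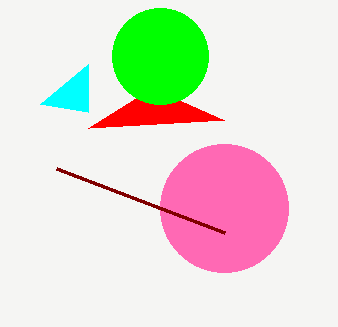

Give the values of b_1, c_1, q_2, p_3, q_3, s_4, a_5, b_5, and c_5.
b_1 = 208; c_1 = 64; q_2 = 120; p_3 = 40; q_3 = 104; s_4 = 224; a_5 = 160; b_5 = 56; c_5 = 48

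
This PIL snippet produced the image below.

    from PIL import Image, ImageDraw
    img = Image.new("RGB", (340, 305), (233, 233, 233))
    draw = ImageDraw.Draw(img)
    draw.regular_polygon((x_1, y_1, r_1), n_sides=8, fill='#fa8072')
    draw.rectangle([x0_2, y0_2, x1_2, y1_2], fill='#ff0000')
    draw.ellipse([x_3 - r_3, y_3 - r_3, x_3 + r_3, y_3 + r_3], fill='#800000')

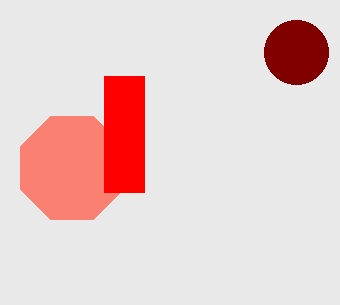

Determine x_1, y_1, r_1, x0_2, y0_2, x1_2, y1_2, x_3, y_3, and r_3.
x_1 = 72, y_1 = 168, r_1 = 56, x0_2 = 104, y0_2 = 76, x1_2 = 144, y1_2 = 192, x_3 = 296, y_3 = 52, r_3 = 32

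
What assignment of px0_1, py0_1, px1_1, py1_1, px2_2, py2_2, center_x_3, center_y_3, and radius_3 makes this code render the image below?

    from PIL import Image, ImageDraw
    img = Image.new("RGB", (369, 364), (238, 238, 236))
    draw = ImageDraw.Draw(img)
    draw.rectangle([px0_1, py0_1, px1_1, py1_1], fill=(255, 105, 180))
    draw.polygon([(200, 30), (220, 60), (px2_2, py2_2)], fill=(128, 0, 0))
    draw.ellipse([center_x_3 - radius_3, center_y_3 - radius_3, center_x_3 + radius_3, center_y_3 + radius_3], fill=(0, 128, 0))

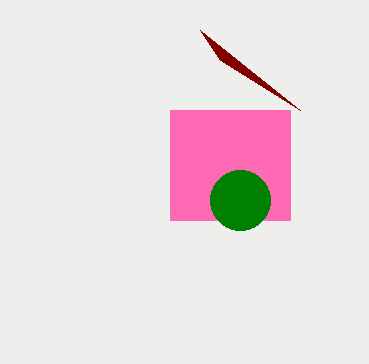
px0_1 = 170
py0_1 = 110
px1_1 = 290
py1_1 = 220
px2_2 = 300
py2_2 = 110
center_x_3 = 240
center_y_3 = 200
radius_3 = 30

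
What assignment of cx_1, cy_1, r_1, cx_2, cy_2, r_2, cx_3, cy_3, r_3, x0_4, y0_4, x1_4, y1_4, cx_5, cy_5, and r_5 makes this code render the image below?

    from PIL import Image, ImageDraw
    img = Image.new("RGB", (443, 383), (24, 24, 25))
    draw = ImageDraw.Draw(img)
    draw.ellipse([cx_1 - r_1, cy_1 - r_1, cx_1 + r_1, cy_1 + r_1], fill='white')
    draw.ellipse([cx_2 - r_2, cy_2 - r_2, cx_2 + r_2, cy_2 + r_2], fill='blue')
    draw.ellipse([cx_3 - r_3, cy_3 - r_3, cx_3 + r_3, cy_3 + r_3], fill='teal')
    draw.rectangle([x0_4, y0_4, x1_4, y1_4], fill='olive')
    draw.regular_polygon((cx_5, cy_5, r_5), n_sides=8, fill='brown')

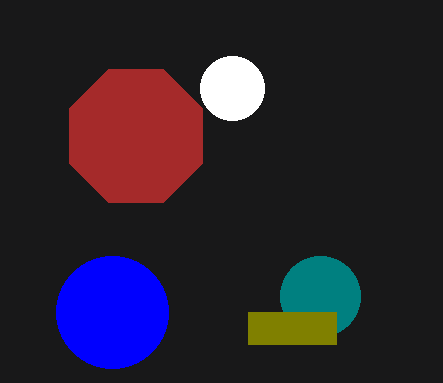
cx_1 = 232; cy_1 = 88; r_1 = 32; cx_2 = 112; cy_2 = 312; r_2 = 56; cx_3 = 320; cy_3 = 296; r_3 = 40; x0_4 = 248; y0_4 = 312; x1_4 = 336; y1_4 = 344; cx_5 = 136; cy_5 = 136; r_5 = 72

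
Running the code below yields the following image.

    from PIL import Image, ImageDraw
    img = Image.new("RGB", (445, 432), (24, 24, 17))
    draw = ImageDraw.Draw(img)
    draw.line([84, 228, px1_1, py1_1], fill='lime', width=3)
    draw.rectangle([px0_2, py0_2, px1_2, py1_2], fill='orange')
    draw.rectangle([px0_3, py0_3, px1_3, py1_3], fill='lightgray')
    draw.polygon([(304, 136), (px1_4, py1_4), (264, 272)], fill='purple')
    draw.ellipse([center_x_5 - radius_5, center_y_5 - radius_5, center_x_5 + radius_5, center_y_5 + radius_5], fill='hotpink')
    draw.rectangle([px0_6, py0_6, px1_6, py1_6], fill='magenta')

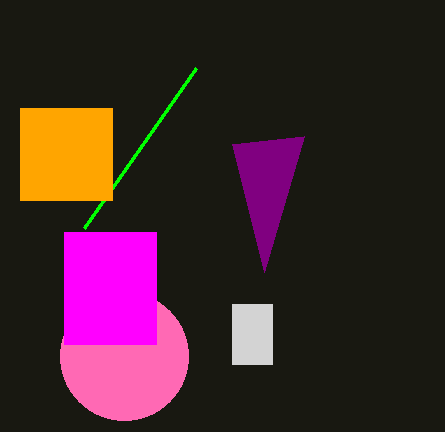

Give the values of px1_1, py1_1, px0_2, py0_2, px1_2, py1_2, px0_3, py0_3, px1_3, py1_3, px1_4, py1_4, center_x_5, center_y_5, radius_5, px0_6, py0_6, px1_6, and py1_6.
px1_1 = 196
py1_1 = 68
px0_2 = 20
py0_2 = 108
px1_2 = 112
py1_2 = 200
px0_3 = 232
py0_3 = 304
px1_3 = 272
py1_3 = 364
px1_4 = 232
py1_4 = 144
center_x_5 = 124
center_y_5 = 356
radius_5 = 64
px0_6 = 64
py0_6 = 232
px1_6 = 156
py1_6 = 344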